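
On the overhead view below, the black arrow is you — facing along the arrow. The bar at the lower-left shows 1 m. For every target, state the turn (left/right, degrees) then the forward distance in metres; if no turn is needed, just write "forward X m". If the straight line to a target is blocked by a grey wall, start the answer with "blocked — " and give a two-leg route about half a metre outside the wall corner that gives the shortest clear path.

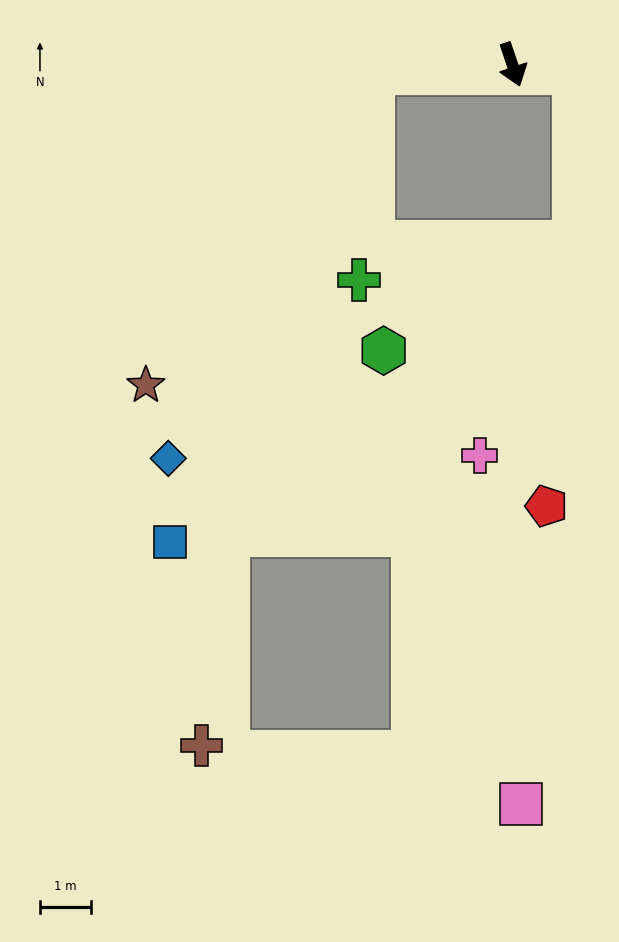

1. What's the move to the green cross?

blocked — turn right 105°, forward 2.7 m, then turn left 83°, forward 4.1 m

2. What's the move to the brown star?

blocked — turn right 105°, forward 2.7 m, then turn left 50°, forward 7.5 m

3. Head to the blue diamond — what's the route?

blocked — turn right 105°, forward 2.7 m, then turn left 58°, forward 8.5 m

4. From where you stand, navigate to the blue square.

blocked — turn right 105°, forward 2.7 m, then turn left 63°, forward 10.0 m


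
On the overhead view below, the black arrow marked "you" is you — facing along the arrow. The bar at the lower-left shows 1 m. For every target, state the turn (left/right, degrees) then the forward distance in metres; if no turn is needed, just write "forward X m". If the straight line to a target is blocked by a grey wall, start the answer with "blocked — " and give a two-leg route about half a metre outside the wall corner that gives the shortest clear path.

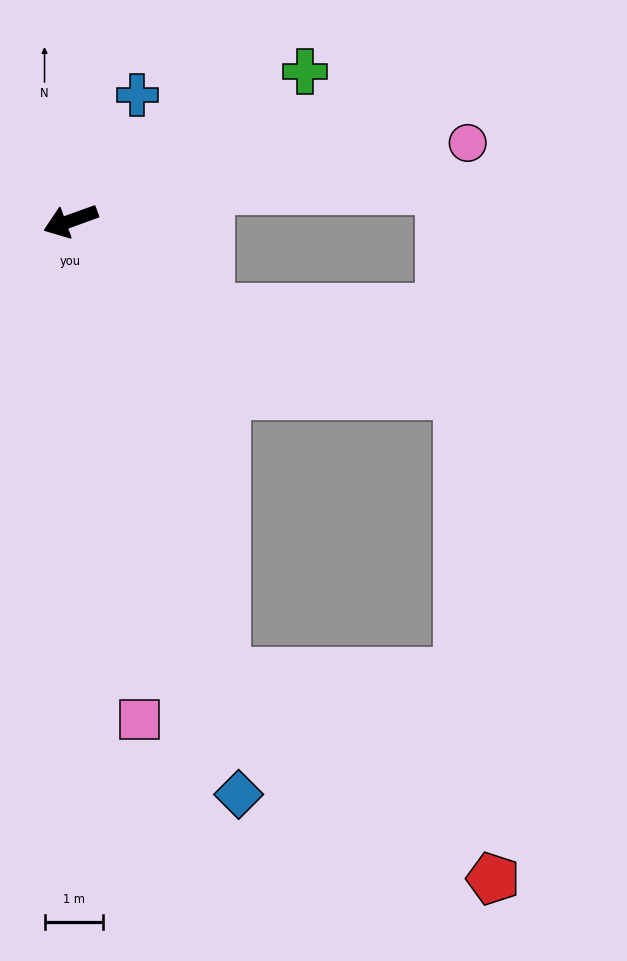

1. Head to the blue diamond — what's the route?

turn left 86°, forward 10.2 m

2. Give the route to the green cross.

turn right 167°, forward 4.7 m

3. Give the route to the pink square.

turn left 78°, forward 8.6 m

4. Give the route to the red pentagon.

blocked — turn left 89°, forward 8.1 m, then turn left 34°, forward 5.7 m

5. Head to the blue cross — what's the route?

turn right 138°, forward 2.4 m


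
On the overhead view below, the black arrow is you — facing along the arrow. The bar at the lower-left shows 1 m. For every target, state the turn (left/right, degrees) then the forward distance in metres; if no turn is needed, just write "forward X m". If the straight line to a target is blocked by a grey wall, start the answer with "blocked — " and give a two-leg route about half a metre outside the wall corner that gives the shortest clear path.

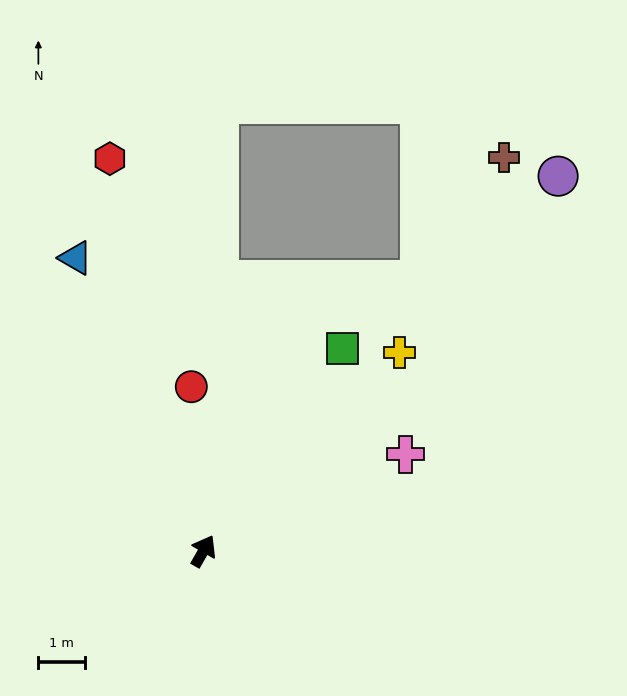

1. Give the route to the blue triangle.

turn left 53°, forward 6.8 m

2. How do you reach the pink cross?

turn right 35°, forward 4.8 m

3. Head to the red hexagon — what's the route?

turn left 43°, forward 8.6 m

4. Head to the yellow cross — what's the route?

turn right 15°, forward 6.0 m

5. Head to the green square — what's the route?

turn right 5°, forward 5.3 m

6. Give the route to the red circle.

turn left 34°, forward 3.5 m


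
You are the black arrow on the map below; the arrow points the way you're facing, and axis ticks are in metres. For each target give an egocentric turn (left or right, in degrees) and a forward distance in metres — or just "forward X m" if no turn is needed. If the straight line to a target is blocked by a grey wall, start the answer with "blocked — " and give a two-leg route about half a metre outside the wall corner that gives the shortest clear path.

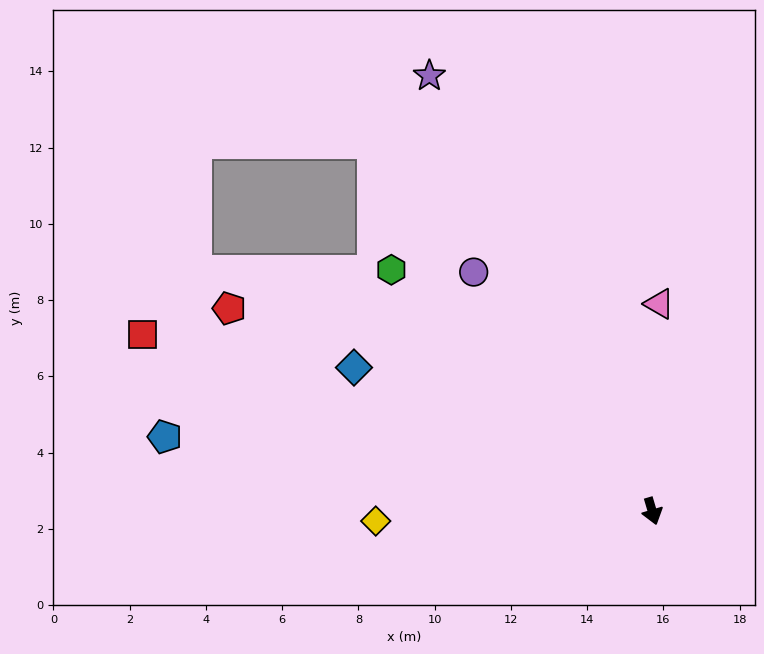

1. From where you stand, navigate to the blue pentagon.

turn right 115°, forward 12.9 m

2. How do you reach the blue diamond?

turn right 132°, forward 8.7 m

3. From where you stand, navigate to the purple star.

turn right 169°, forward 12.8 m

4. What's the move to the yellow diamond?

turn right 104°, forward 7.3 m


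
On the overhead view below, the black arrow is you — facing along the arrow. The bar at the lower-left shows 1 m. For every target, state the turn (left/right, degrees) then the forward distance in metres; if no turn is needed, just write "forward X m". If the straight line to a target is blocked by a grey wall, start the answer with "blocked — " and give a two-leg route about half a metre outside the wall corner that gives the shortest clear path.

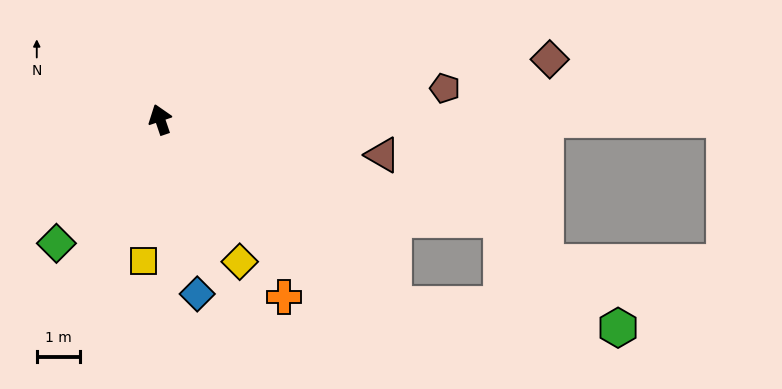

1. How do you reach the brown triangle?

turn right 118°, forward 5.3 m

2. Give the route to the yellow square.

turn left 155°, forward 3.3 m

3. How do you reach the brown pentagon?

turn right 103°, forward 6.7 m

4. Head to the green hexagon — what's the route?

blocked — turn right 125°, forward 8.3 m, then turn right 27°, forward 3.7 m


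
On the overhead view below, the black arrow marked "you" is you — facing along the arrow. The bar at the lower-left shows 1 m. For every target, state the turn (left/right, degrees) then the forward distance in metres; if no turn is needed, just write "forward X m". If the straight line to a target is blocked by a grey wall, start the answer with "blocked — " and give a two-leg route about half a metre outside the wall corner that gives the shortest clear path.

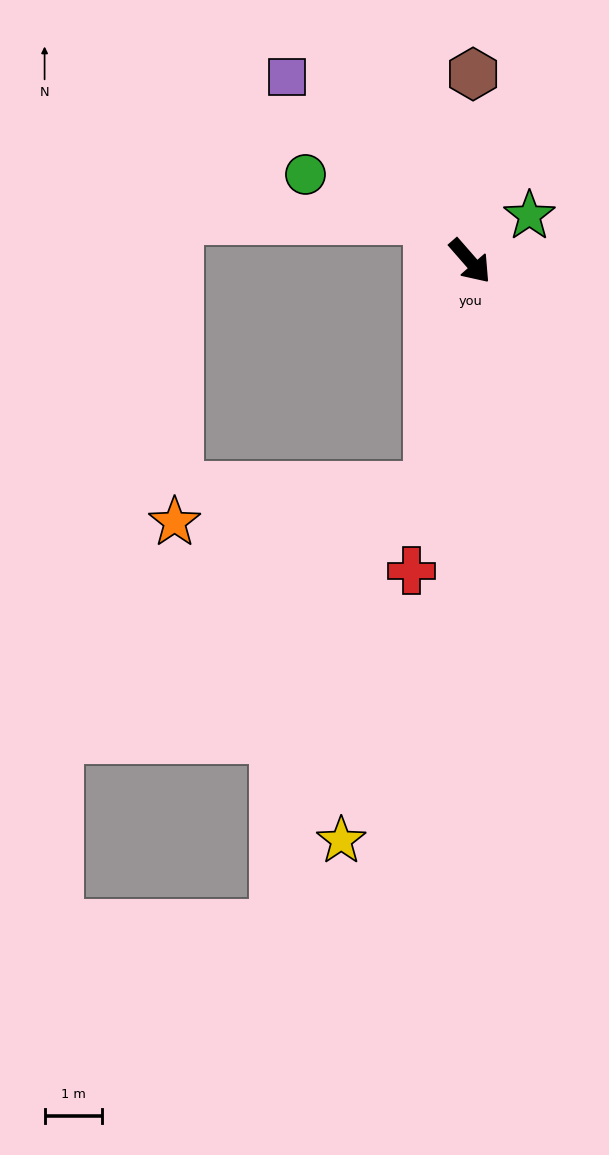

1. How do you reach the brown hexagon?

turn left 138°, forward 3.3 m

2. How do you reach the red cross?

turn right 52°, forward 5.5 m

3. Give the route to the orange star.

blocked — turn right 52°, forward 4.0 m, then turn right 71°, forward 4.5 m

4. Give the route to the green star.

turn left 86°, forward 1.3 m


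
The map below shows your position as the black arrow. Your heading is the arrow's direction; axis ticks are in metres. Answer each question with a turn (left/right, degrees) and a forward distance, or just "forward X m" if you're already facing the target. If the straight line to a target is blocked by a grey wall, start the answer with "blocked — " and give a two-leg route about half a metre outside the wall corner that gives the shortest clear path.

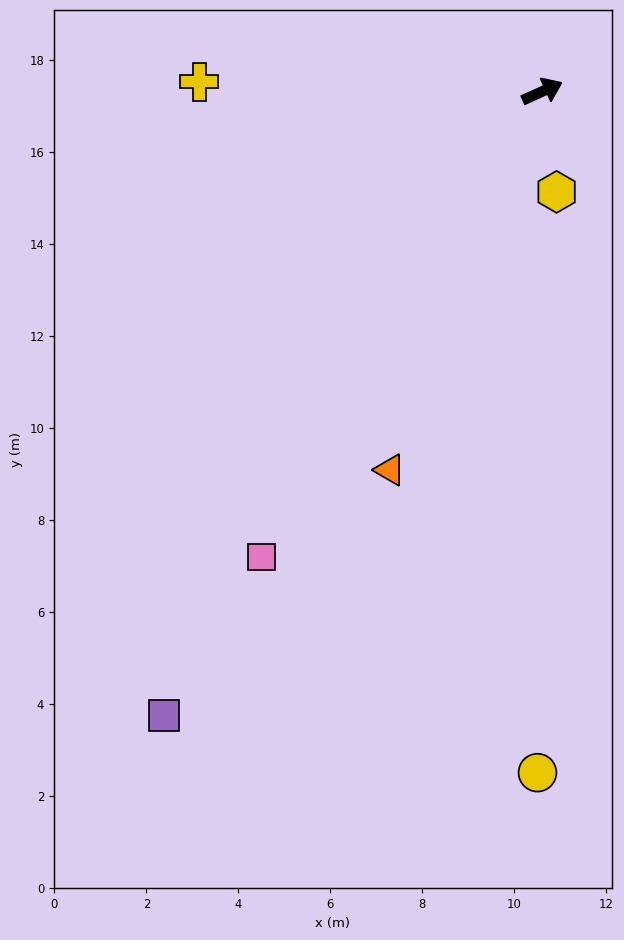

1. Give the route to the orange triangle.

turn right 136°, forward 8.9 m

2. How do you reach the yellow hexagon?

turn right 106°, forward 2.2 m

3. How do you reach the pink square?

turn right 145°, forward 11.8 m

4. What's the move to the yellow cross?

turn left 154°, forward 7.5 m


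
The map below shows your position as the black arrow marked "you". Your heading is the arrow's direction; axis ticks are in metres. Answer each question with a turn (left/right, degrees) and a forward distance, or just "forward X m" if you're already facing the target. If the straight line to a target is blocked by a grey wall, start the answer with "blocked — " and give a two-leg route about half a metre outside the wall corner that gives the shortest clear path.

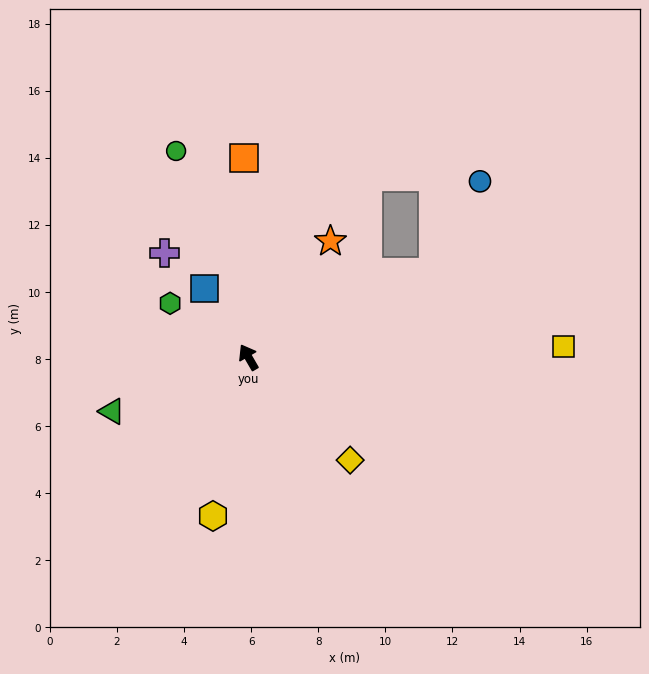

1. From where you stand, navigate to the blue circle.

blocked — turn right 95°, forward 6.1 m, then turn left 38°, forward 3.0 m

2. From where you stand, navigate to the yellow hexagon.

turn left 137°, forward 4.8 m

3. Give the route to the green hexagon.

turn left 25°, forward 2.8 m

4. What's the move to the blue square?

turn left 2°, forward 2.4 m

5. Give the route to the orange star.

turn right 65°, forward 4.2 m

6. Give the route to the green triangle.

turn left 82°, forward 4.4 m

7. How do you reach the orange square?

turn right 29°, forward 5.9 m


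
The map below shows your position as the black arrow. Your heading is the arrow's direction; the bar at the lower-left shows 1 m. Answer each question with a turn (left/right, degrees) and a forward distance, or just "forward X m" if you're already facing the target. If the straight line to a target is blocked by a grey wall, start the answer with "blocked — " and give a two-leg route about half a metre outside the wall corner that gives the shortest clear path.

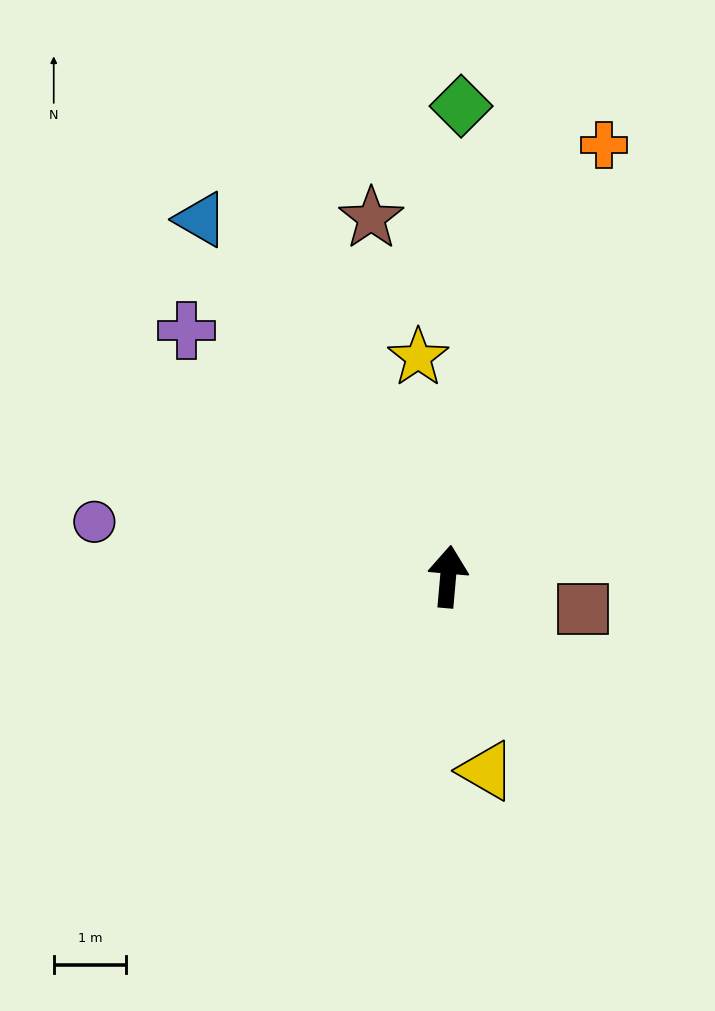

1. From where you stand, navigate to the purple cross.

turn left 52°, forward 5.0 m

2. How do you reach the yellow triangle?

turn right 164°, forward 2.7 m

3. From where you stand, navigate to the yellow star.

turn left 13°, forward 3.1 m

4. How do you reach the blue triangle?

turn left 40°, forward 6.0 m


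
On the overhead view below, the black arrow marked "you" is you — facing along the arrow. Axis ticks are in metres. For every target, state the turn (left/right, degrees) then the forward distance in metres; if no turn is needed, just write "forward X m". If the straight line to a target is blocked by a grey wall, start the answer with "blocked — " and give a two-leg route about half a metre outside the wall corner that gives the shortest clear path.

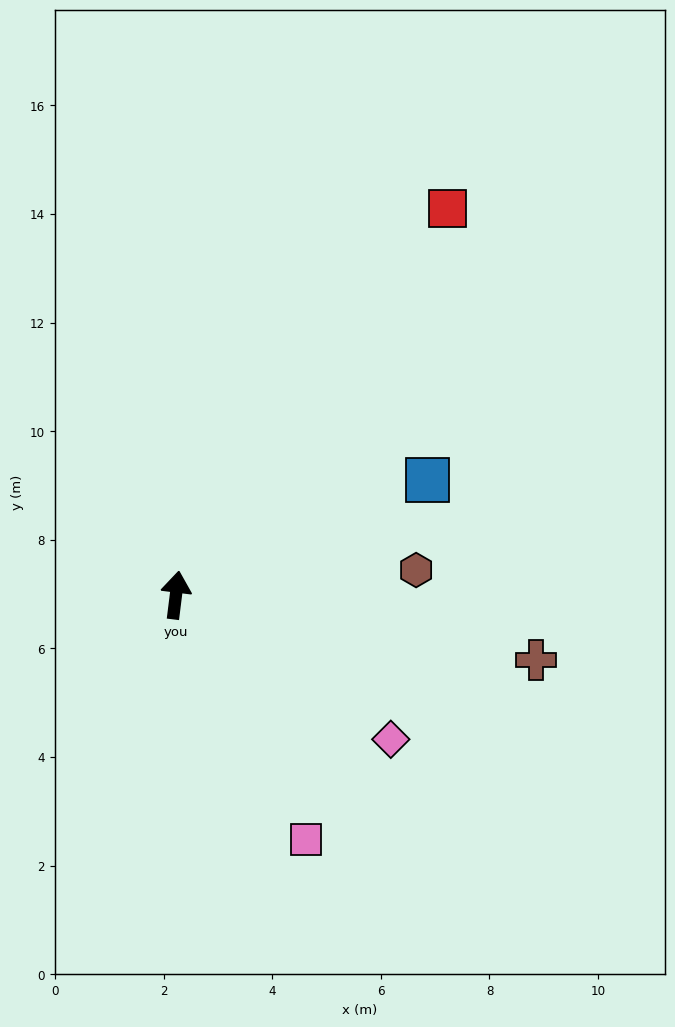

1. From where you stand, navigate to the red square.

turn right 28°, forward 8.7 m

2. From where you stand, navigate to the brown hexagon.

turn right 77°, forward 4.4 m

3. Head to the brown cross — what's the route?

turn right 93°, forward 6.7 m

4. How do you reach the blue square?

turn right 58°, forward 5.1 m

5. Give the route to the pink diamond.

turn right 117°, forward 4.8 m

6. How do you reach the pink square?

turn right 145°, forward 5.1 m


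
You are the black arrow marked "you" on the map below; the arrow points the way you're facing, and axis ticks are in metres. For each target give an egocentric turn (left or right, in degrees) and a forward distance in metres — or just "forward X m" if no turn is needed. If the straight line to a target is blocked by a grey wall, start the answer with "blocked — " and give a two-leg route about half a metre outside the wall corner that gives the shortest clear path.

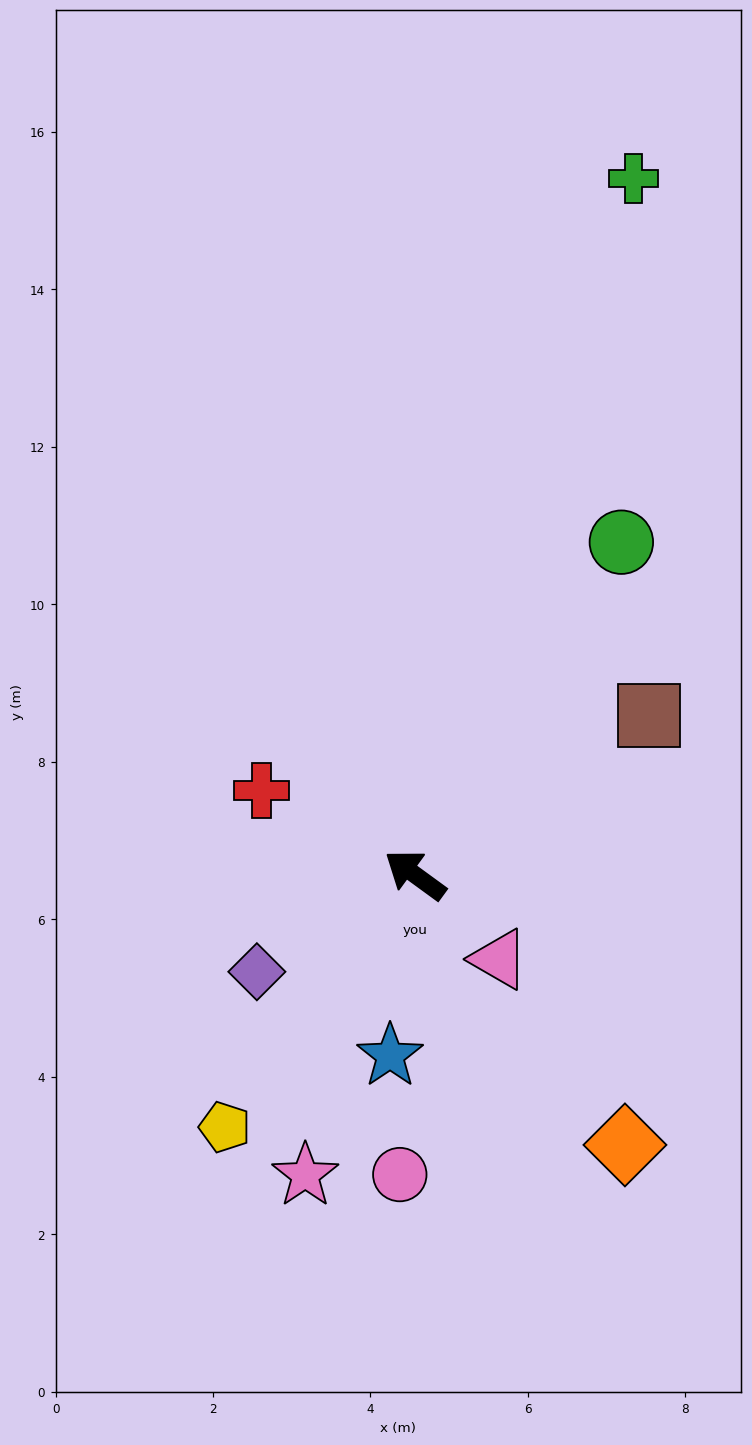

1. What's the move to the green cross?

turn right 71°, forward 9.3 m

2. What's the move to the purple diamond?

turn left 68°, forward 2.4 m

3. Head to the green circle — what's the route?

turn right 86°, forward 5.0 m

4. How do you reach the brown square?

turn right 110°, forward 3.6 m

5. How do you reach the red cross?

turn left 7°, forward 2.2 m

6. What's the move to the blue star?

turn left 118°, forward 2.3 m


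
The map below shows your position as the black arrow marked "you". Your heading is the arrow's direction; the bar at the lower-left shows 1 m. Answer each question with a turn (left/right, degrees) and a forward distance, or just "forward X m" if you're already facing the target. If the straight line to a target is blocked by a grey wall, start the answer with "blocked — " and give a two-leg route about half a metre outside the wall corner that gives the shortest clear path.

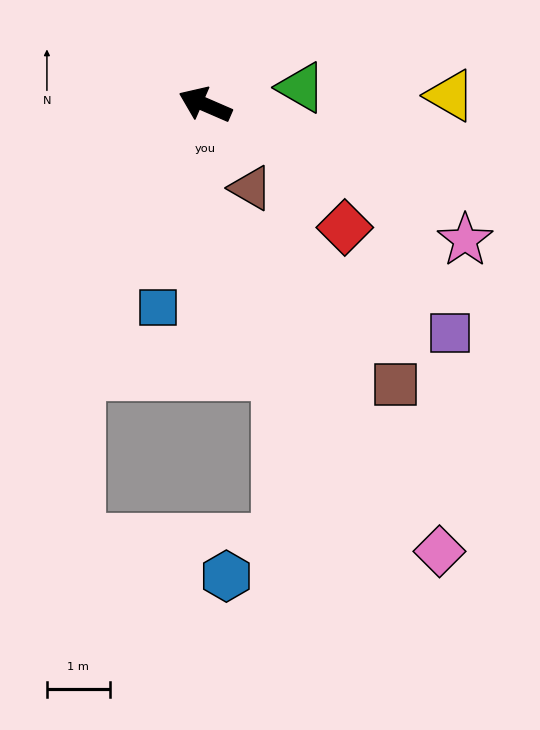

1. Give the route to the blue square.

turn left 100°, forward 3.3 m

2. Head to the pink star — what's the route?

turn left 176°, forward 4.7 m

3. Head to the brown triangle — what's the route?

turn left 142°, forward 1.5 m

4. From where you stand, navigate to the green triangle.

turn right 146°, forward 1.6 m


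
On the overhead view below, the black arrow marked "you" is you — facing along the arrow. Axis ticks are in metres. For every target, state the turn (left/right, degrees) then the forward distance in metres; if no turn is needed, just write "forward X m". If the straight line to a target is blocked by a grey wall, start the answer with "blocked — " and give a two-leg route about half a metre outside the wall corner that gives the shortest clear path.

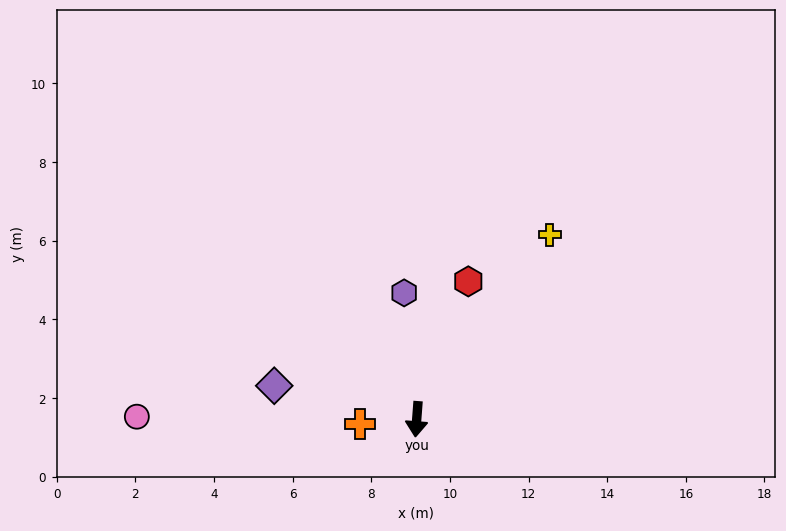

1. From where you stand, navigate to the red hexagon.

turn left 164°, forward 3.7 m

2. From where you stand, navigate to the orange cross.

turn right 81°, forward 1.5 m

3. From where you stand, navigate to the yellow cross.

turn left 149°, forward 5.8 m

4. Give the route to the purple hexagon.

turn right 170°, forward 3.2 m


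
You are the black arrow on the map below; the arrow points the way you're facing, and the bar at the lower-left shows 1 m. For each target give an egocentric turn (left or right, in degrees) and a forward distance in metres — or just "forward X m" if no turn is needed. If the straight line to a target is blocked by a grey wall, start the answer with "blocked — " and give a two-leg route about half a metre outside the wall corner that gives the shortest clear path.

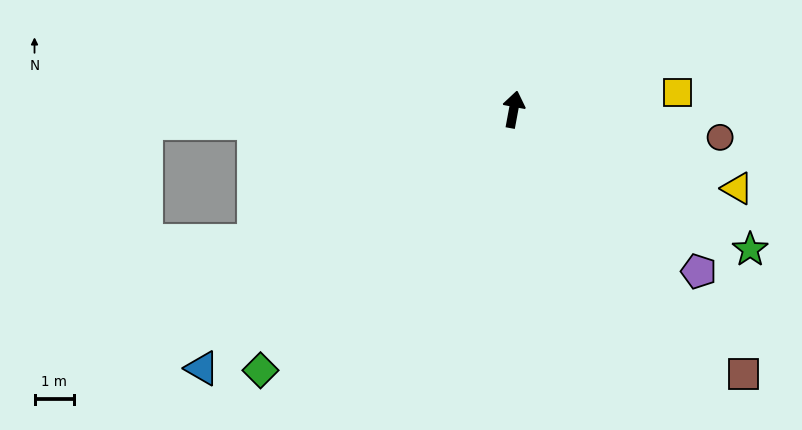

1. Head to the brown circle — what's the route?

turn right 87°, forward 5.3 m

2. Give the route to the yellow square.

turn right 73°, forward 4.2 m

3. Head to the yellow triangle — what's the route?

turn right 99°, forward 6.0 m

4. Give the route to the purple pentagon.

turn right 121°, forward 6.2 m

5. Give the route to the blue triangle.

turn left 140°, forward 10.3 m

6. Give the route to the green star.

turn right 110°, forward 7.0 m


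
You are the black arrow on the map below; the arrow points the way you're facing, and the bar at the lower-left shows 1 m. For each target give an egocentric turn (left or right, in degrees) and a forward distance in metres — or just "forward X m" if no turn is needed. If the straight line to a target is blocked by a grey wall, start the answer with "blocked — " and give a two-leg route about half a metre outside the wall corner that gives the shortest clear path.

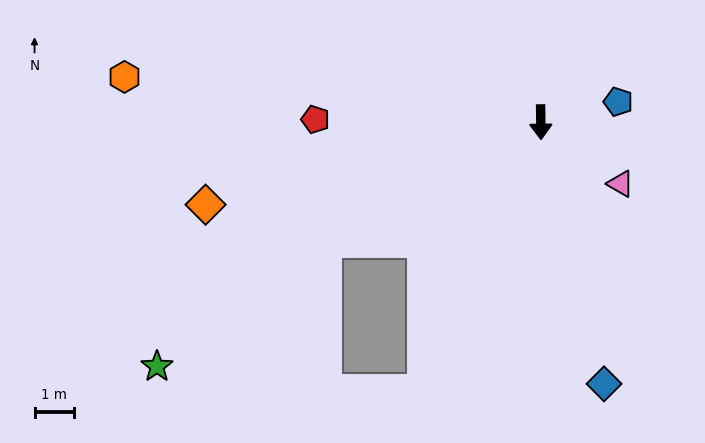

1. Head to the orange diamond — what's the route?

turn right 77°, forward 8.7 m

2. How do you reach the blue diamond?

turn left 13°, forward 6.8 m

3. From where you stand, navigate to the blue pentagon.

turn left 104°, forward 2.0 m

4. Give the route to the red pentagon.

turn right 91°, forward 5.7 m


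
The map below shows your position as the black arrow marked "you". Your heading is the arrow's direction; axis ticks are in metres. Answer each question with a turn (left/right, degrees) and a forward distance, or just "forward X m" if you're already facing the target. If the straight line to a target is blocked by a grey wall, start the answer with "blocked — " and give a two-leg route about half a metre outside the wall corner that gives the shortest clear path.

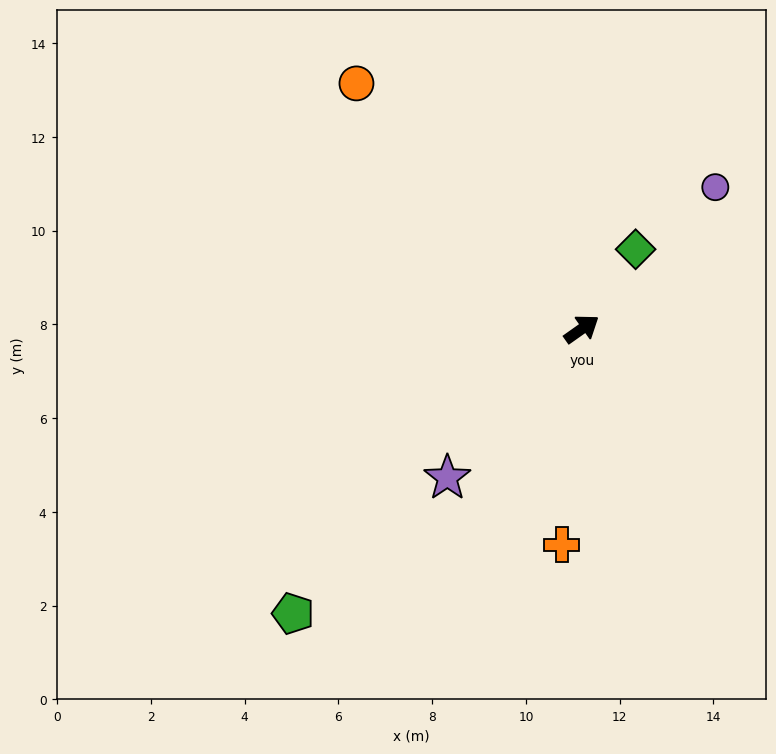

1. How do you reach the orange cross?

turn right 131°, forward 4.6 m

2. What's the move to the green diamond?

turn left 21°, forward 2.1 m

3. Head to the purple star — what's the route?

turn right 167°, forward 4.3 m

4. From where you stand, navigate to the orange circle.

turn left 97°, forward 7.1 m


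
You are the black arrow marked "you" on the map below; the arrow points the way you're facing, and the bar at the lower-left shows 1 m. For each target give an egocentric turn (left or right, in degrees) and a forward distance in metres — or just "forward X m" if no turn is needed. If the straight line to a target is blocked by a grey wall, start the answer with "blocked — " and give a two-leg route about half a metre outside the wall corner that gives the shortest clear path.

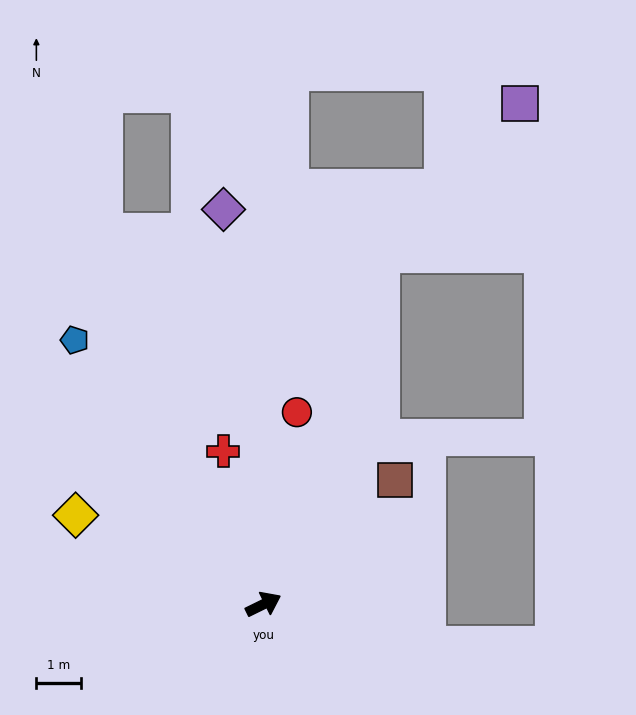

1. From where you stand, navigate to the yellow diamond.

turn left 128°, forward 4.7 m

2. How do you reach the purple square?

blocked — turn left 45°, forward 8.3 m, then turn right 24°, forward 4.6 m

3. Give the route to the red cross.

turn left 79°, forward 3.5 m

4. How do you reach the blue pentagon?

turn left 99°, forward 7.3 m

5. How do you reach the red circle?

turn left 54°, forward 4.4 m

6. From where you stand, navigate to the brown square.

turn left 17°, forward 4.0 m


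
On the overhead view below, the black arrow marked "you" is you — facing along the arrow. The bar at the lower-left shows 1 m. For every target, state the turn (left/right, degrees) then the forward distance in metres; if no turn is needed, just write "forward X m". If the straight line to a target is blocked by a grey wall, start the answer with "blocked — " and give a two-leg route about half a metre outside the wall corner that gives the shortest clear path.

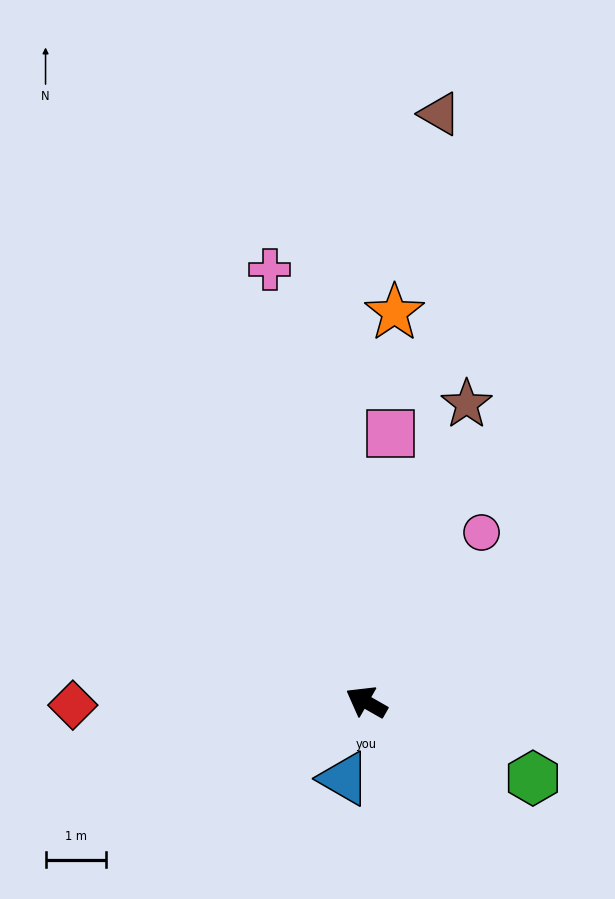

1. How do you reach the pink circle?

turn right 94°, forward 3.4 m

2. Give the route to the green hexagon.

turn right 175°, forward 3.0 m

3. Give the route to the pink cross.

turn right 48°, forward 7.3 m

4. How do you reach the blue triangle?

turn left 104°, forward 1.3 m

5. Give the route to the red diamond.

turn left 30°, forward 4.9 m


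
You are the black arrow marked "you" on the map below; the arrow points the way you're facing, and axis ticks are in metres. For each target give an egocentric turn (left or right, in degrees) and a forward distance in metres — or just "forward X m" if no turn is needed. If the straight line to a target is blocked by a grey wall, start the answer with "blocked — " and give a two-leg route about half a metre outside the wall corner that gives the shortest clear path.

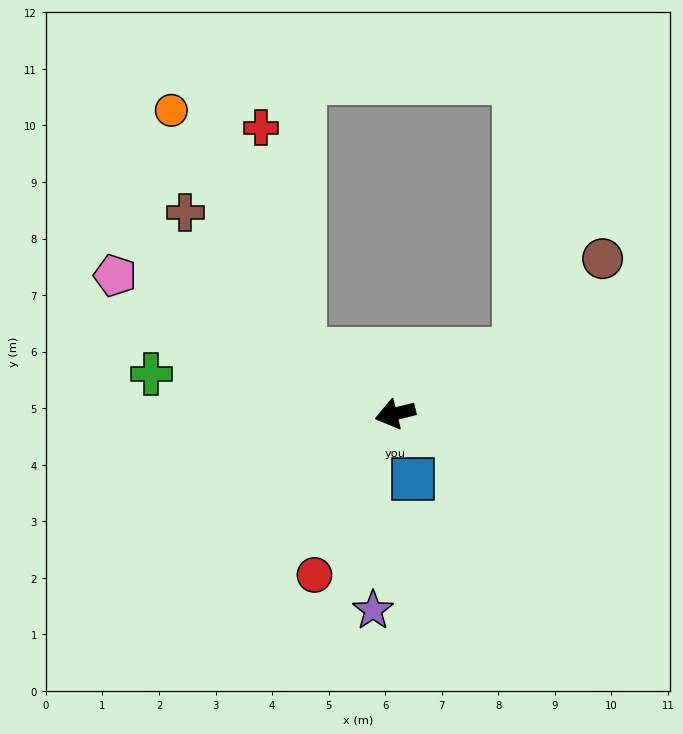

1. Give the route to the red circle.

turn left 49°, forward 3.2 m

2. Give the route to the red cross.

blocked — turn right 48°, forward 2.0 m, then turn right 45°, forward 4.0 m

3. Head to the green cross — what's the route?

turn right 23°, forward 4.4 m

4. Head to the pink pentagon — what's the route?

turn right 40°, forward 5.5 m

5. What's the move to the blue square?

turn left 91°, forward 1.2 m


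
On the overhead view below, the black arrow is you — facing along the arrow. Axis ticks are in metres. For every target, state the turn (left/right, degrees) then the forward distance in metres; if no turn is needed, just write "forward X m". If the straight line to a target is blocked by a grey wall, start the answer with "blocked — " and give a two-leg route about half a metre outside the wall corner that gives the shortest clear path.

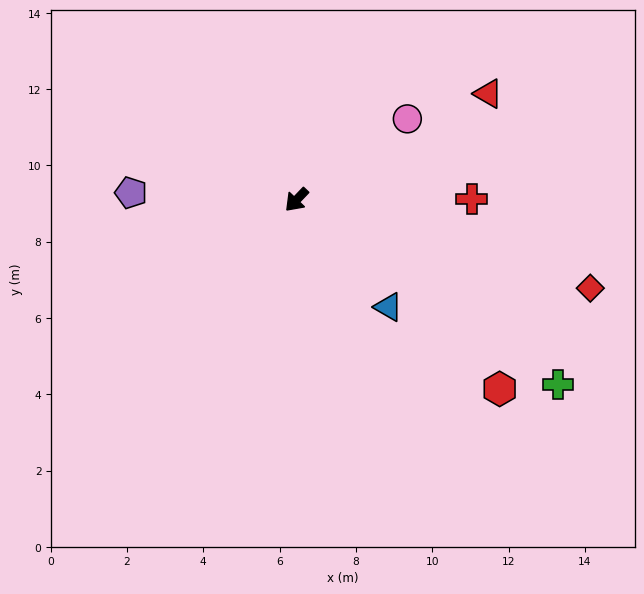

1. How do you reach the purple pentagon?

turn right 49°, forward 4.3 m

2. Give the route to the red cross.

turn left 134°, forward 4.6 m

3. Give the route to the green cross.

turn left 98°, forward 8.4 m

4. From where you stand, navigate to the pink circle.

turn left 170°, forward 3.6 m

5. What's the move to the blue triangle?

turn left 84°, forward 3.7 m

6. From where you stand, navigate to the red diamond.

turn left 117°, forward 8.0 m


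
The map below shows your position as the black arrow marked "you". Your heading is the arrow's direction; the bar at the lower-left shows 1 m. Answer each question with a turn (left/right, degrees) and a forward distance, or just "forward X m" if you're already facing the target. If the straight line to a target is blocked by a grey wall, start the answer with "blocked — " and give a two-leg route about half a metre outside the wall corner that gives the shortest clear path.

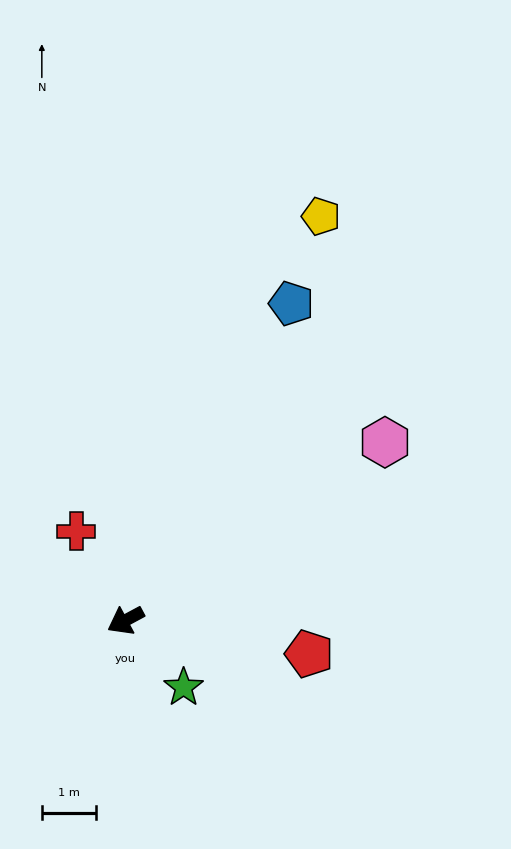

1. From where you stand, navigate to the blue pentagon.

turn right 146°, forward 6.6 m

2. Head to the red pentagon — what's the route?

turn left 141°, forward 3.4 m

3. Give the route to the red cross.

turn right 89°, forward 1.9 m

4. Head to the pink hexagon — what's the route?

turn right 174°, forward 5.8 m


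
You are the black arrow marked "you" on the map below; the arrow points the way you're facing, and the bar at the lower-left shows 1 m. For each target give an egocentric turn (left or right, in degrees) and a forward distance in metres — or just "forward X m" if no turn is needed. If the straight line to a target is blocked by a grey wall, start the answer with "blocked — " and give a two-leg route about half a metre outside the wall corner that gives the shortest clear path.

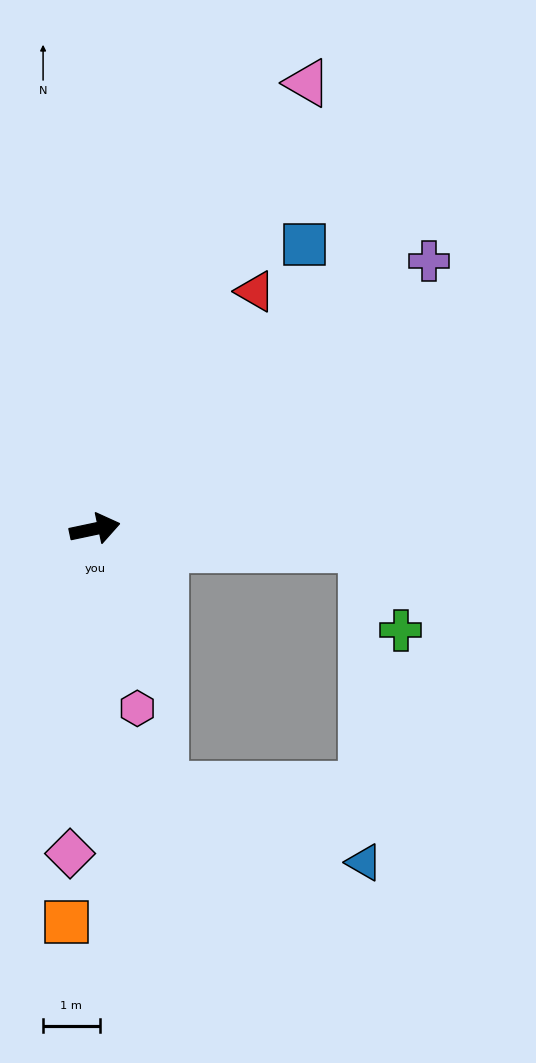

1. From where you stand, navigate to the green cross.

blocked — turn right 16°, forward 4.7 m, then turn right 61°, forward 1.6 m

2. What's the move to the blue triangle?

blocked — turn right 16°, forward 4.7 m, then turn right 86°, forward 5.5 m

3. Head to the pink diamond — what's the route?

turn right 106°, forward 5.7 m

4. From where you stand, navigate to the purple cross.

turn left 27°, forward 7.6 m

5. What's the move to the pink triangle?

turn left 53°, forward 8.7 m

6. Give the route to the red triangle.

turn left 44°, forward 5.1 m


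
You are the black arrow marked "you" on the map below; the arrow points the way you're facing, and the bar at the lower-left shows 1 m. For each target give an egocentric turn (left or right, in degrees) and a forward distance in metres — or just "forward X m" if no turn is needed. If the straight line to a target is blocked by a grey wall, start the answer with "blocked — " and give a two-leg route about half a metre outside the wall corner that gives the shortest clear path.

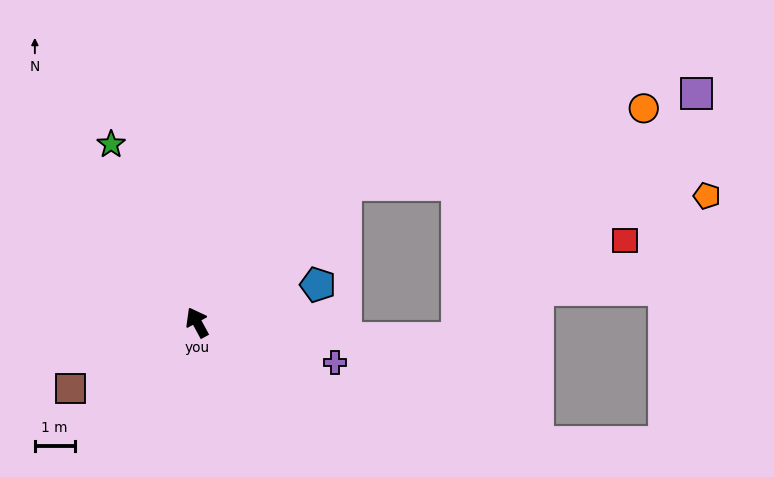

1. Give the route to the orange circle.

blocked — turn right 75°, forward 5.1 m, then turn right 29°, forward 7.7 m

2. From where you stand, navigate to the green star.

turn right 3°, forward 5.0 m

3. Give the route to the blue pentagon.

turn right 101°, forward 3.2 m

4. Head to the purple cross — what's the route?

turn right 135°, forward 3.6 m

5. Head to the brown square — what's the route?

turn left 89°, forward 3.6 m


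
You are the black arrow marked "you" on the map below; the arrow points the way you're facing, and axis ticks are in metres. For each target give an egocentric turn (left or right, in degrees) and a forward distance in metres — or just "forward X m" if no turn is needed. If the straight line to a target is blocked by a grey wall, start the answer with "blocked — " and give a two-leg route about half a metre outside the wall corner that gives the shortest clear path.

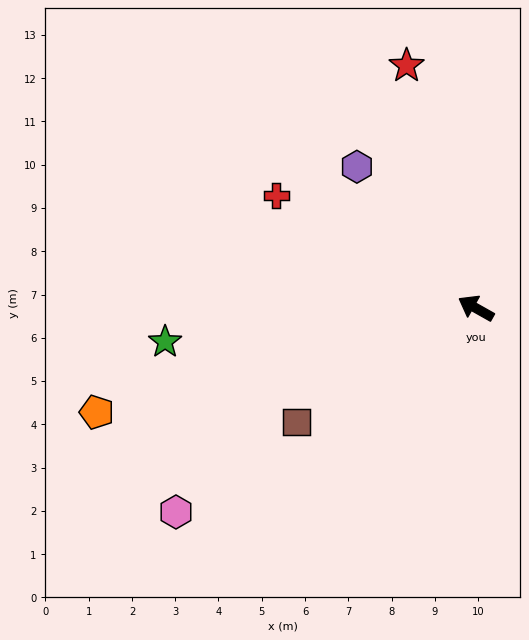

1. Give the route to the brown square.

turn left 62°, forward 4.9 m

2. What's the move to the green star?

turn left 36°, forward 7.2 m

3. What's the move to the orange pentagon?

turn left 45°, forward 9.1 m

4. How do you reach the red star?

turn right 45°, forward 5.8 m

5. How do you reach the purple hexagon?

turn right 21°, forward 4.3 m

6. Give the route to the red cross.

forward 5.3 m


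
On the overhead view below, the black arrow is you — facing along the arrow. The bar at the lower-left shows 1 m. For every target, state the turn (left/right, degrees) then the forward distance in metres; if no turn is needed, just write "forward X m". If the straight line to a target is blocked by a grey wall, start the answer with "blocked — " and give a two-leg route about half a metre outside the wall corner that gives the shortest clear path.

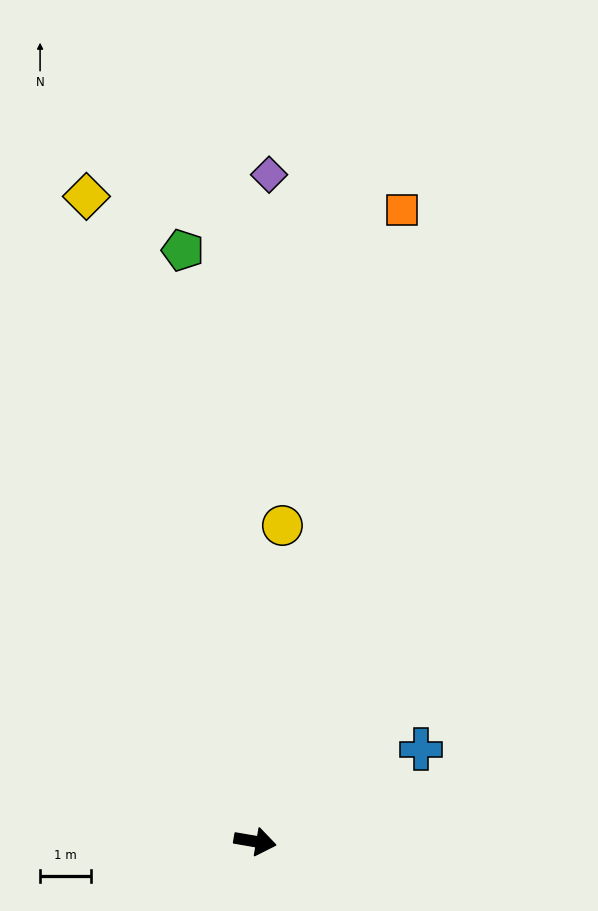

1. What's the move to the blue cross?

turn left 39°, forward 3.7 m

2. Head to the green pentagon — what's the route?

turn left 107°, forward 11.6 m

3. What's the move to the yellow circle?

turn left 95°, forward 6.2 m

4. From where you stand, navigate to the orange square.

turn left 87°, forward 12.7 m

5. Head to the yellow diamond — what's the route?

turn left 114°, forward 13.0 m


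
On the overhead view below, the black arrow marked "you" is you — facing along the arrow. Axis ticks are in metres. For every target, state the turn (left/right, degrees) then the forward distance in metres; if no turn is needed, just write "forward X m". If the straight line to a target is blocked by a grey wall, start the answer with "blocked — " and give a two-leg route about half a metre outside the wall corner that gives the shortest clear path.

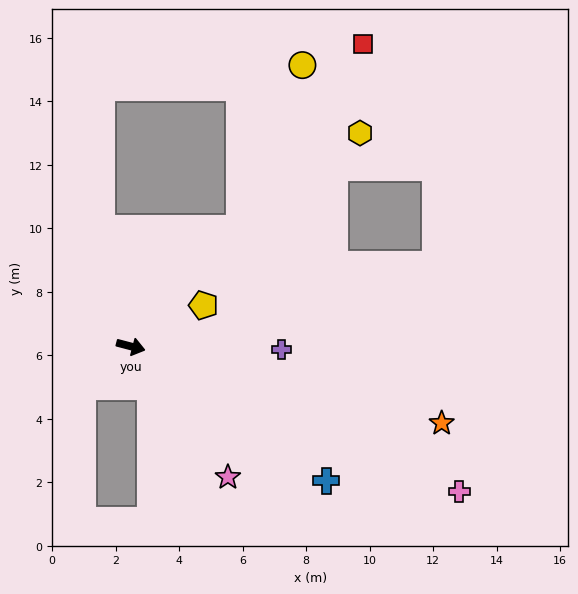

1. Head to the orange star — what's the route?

forward 10.1 m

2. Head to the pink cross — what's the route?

turn right 9°, forward 11.3 m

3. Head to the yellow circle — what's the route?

blocked — turn left 62°, forward 5.0 m, then turn left 22°, forward 5.5 m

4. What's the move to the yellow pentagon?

turn left 44°, forward 2.6 m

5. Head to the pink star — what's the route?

turn right 39°, forward 5.1 m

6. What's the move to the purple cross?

turn left 13°, forward 4.8 m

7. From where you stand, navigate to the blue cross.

turn right 20°, forward 7.5 m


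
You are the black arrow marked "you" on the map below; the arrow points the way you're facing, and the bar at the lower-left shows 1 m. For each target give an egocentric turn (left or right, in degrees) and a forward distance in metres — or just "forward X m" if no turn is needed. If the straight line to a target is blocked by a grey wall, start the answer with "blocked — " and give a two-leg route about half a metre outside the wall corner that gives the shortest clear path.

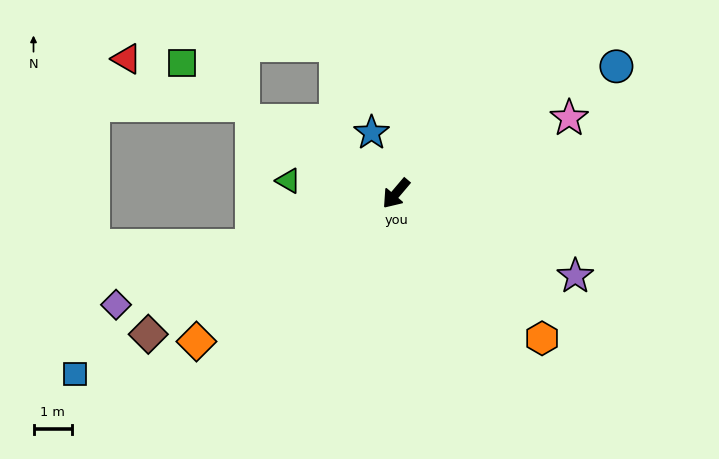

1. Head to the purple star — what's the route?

turn left 106°, forward 5.1 m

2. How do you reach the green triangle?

turn right 56°, forward 2.8 m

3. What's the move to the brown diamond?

turn right 20°, forward 7.4 m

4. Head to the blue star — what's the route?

turn right 118°, forward 1.7 m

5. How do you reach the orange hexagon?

turn left 86°, forward 5.3 m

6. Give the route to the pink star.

turn left 154°, forward 4.9 m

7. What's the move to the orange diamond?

turn right 13°, forward 6.4 m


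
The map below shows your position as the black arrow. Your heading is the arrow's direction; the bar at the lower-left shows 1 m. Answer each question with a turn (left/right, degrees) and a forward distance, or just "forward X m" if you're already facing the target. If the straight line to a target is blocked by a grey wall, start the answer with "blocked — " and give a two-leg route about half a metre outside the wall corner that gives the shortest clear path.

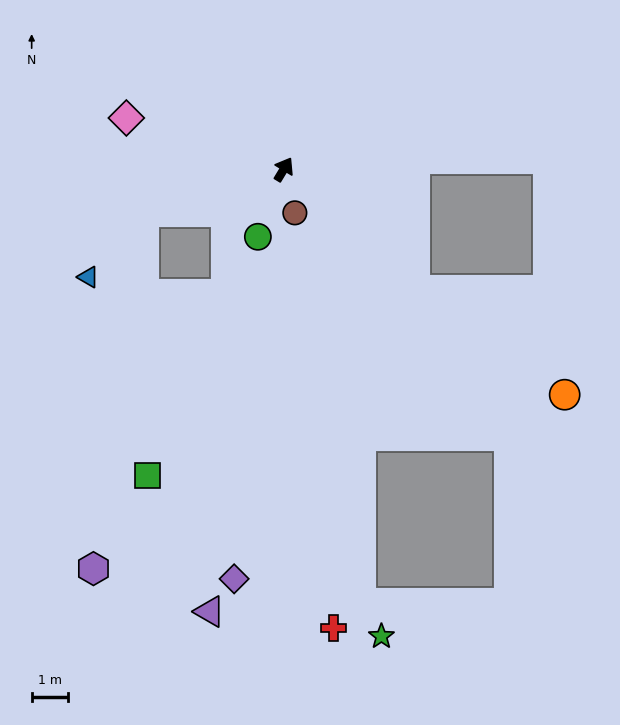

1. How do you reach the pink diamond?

turn left 103°, forward 4.6 m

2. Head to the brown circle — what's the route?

turn right 135°, forward 1.2 m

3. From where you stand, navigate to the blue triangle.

blocked — turn left 138°, forward 4.1 m, then turn left 33°, forward 2.4 m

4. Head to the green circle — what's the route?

turn right 170°, forward 2.0 m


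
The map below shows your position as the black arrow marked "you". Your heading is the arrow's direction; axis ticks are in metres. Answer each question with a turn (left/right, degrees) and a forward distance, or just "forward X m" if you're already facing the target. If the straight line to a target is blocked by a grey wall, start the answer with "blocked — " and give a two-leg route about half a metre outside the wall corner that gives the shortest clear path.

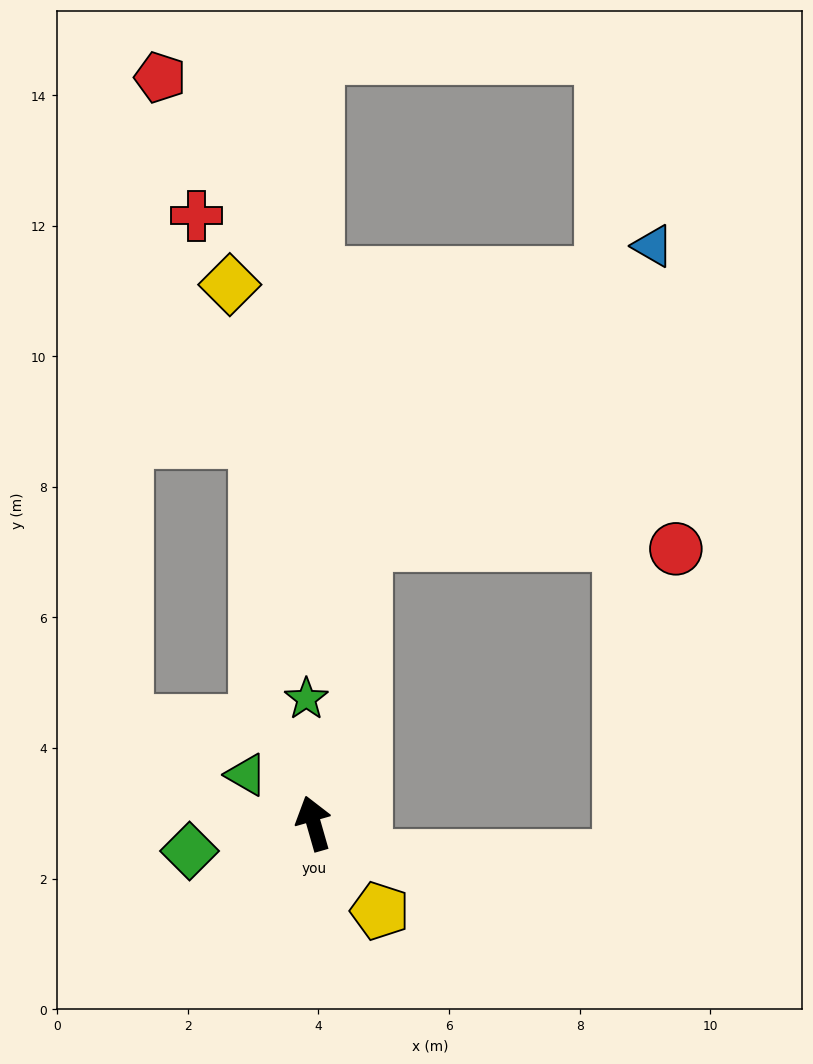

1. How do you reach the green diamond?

turn left 87°, forward 1.9 m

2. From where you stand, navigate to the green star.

turn right 13°, forward 1.9 m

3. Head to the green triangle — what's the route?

turn left 38°, forward 1.3 m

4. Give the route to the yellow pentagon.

turn right 159°, forward 1.7 m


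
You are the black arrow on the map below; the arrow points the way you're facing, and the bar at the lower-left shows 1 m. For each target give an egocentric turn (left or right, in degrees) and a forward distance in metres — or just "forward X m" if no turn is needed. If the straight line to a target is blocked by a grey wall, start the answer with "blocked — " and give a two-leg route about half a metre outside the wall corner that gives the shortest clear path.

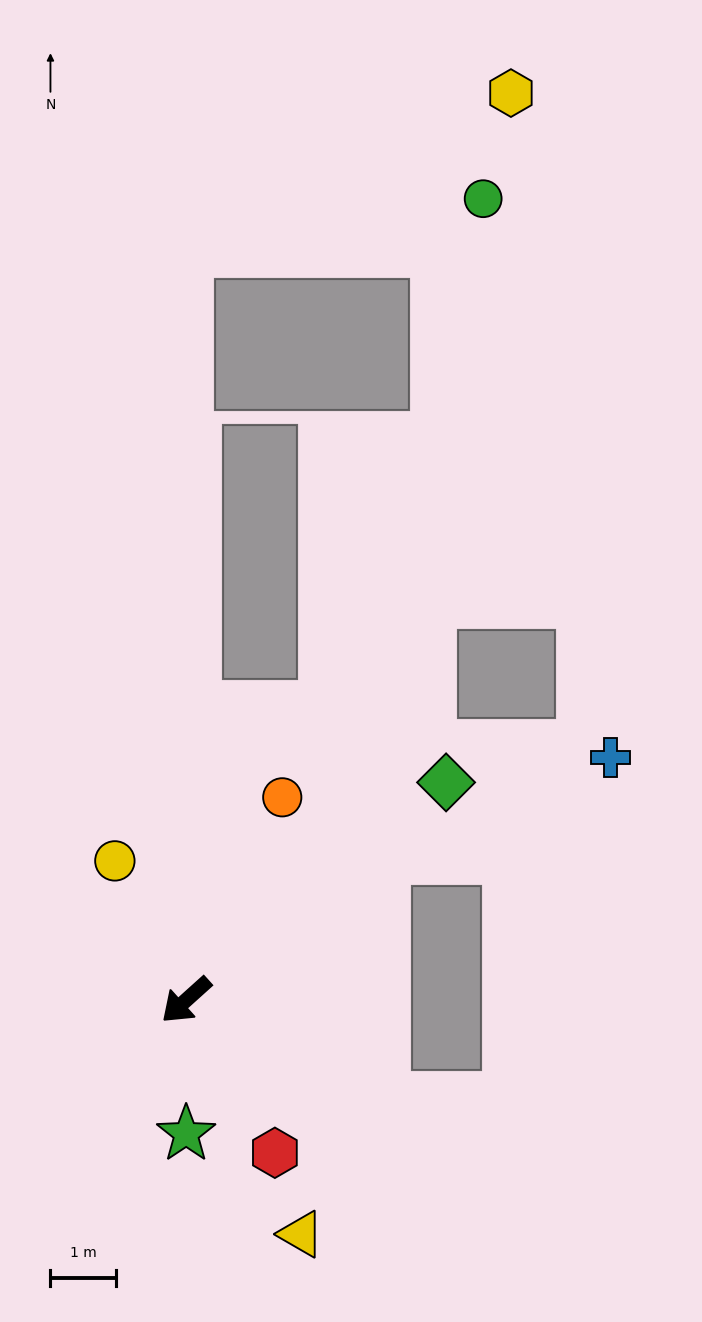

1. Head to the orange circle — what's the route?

turn right 157°, forward 3.4 m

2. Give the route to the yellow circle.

turn right 105°, forward 2.4 m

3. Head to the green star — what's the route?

turn left 48°, forward 2.0 m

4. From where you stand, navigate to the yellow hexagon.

blocked — turn right 132°, forward 11.5 m, then turn right 64°, forward 5.5 m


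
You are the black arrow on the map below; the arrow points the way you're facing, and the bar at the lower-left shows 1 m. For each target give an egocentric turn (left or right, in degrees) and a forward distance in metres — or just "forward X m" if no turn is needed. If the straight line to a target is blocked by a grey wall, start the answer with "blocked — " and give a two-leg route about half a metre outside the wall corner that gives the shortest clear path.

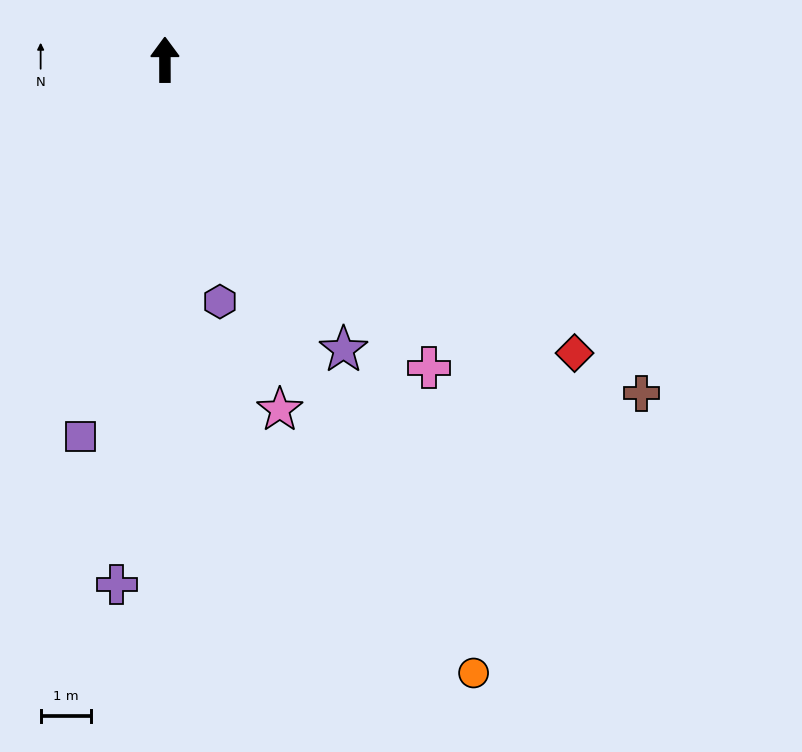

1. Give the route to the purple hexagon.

turn right 167°, forward 5.0 m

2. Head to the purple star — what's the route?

turn right 148°, forward 6.8 m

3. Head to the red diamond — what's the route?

turn right 126°, forward 10.1 m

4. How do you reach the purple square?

turn left 167°, forward 7.7 m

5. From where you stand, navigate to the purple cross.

turn left 175°, forward 10.5 m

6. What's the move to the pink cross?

turn right 139°, forward 8.1 m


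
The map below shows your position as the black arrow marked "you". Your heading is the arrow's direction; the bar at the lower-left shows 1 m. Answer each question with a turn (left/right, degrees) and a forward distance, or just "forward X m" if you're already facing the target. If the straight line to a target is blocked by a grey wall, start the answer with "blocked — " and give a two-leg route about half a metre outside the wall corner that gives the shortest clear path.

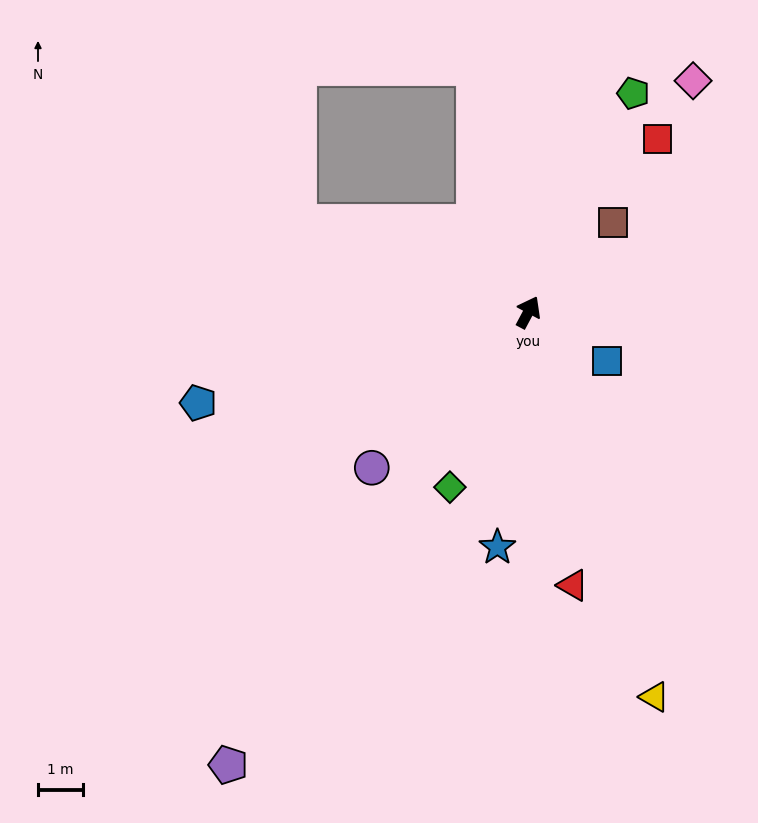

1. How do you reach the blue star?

turn right 159°, forward 5.3 m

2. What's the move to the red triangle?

turn right 143°, forward 6.1 m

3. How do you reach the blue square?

turn right 94°, forward 2.1 m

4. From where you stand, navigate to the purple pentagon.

turn left 174°, forward 12.1 m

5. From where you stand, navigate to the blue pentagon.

turn left 133°, forward 7.6 m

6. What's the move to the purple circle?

turn left 163°, forward 4.9 m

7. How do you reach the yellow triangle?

turn right 134°, forward 9.0 m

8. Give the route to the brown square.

turn right 15°, forward 2.7 m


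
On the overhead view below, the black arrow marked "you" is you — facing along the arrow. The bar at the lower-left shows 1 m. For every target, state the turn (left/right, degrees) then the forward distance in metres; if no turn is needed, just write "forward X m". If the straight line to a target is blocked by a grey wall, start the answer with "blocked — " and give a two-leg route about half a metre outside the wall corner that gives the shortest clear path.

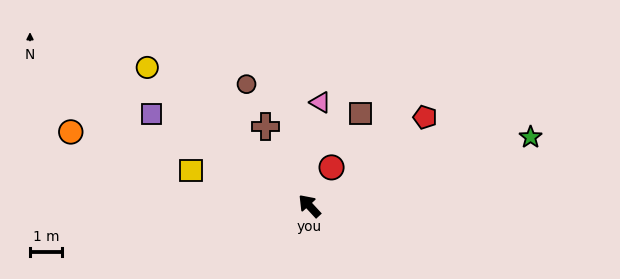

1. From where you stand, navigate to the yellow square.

turn left 31°, forward 3.9 m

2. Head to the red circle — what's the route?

turn right 73°, forward 1.4 m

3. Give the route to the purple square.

turn left 17°, forward 5.8 m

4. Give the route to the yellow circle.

turn left 7°, forward 6.7 m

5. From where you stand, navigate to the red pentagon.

turn right 95°, forward 4.6 m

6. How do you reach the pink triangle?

turn right 49°, forward 3.3 m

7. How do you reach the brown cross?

turn right 14°, forward 2.9 m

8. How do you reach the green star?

turn right 116°, forward 7.3 m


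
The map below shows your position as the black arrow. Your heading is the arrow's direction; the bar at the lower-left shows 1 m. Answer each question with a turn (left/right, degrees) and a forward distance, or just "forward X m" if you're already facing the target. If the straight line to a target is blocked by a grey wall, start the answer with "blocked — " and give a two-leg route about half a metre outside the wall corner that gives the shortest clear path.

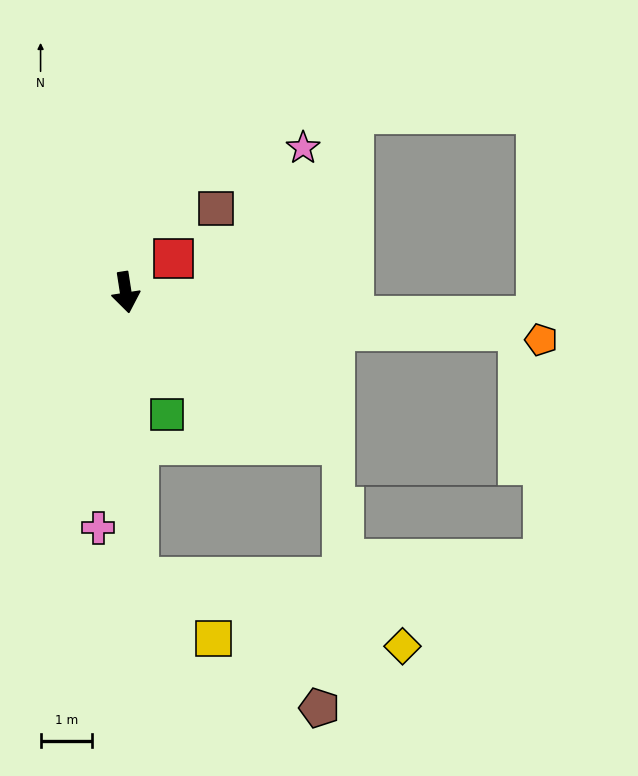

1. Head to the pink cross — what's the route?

turn right 15°, forward 4.6 m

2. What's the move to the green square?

turn left 10°, forward 2.5 m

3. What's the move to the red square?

turn left 116°, forward 1.1 m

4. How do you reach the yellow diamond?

blocked — turn right 7°, forward 5.6 m, then turn left 74°, forward 5.3 m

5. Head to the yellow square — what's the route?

blocked — turn right 7°, forward 5.6 m, then turn left 51°, forward 1.9 m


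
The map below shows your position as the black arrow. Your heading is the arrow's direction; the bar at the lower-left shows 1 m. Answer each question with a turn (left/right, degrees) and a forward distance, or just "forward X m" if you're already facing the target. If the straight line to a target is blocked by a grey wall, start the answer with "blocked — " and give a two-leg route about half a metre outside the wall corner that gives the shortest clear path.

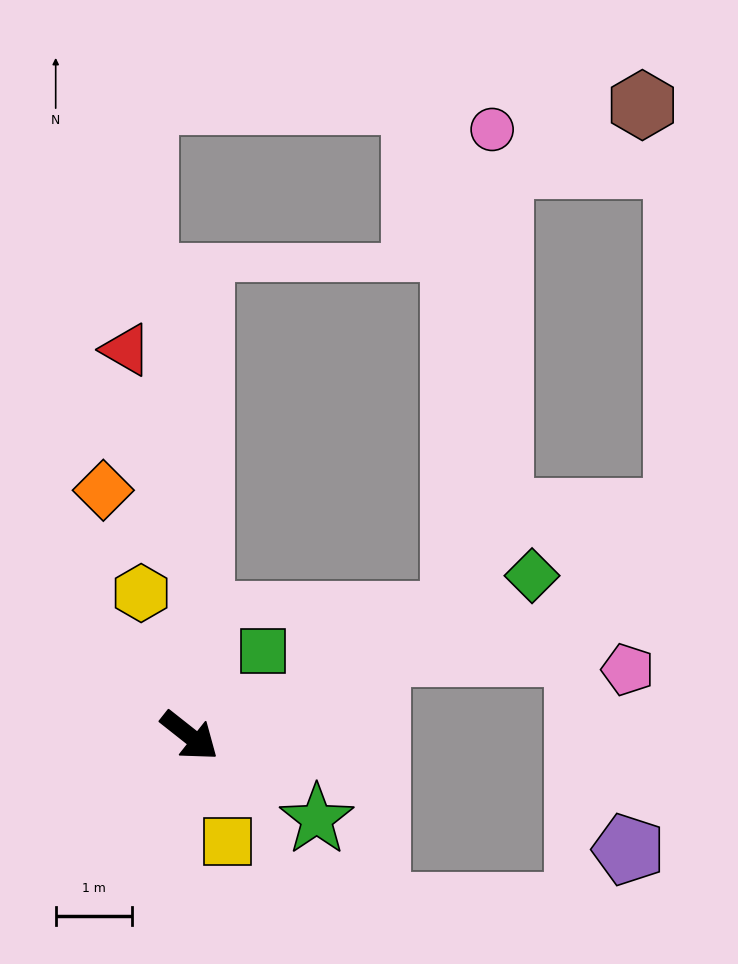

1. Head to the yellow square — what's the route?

turn right 32°, forward 1.5 m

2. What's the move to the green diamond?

turn left 63°, forward 5.0 m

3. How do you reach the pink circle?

blocked — turn left 63°, forward 3.8 m, then turn left 61°, forward 6.4 m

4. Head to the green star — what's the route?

turn left 5°, forward 2.0 m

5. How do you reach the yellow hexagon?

turn left 147°, forward 2.0 m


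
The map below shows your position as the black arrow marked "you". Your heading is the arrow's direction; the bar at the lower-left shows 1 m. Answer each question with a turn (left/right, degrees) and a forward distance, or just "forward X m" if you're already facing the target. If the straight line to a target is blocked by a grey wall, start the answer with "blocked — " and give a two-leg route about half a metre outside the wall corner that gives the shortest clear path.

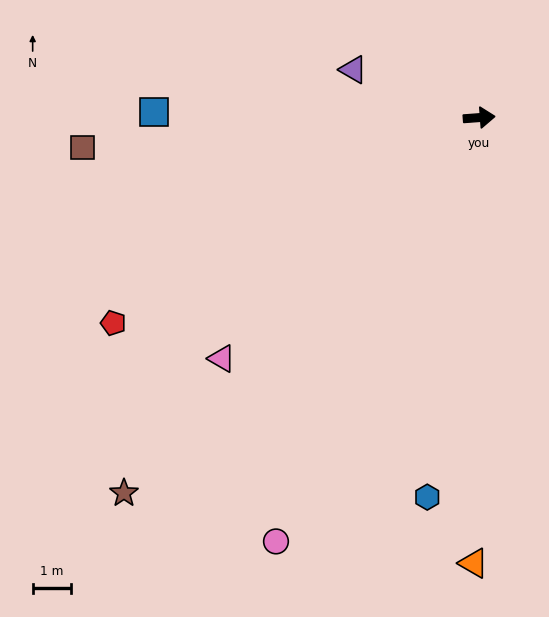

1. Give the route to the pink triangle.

turn right 141°, forward 9.2 m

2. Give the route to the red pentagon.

turn right 155°, forward 11.0 m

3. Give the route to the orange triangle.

turn right 95°, forward 11.7 m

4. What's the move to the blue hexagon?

turn right 102°, forward 10.0 m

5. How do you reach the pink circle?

turn right 120°, forward 12.3 m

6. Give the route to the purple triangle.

turn left 155°, forward 3.5 m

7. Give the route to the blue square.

turn left 175°, forward 8.5 m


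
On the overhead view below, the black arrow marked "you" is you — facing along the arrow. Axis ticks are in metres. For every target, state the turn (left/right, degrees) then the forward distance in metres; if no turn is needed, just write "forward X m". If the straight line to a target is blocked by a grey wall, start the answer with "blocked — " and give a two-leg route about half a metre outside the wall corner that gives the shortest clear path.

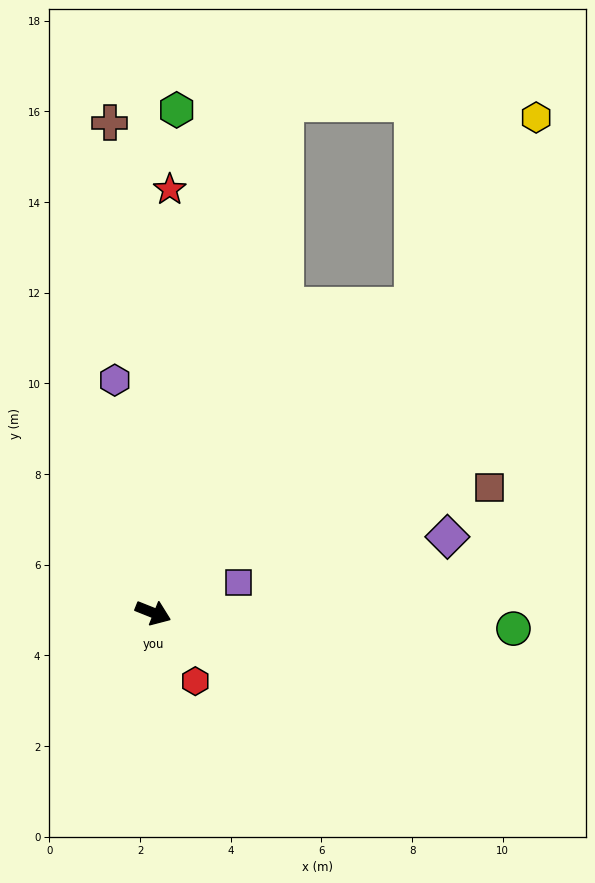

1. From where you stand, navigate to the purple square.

turn left 41°, forward 2.0 m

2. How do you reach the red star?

turn left 110°, forward 9.3 m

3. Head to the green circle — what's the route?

turn left 19°, forward 8.0 m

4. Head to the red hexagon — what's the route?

turn right 37°, forward 1.8 m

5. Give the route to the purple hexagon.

turn left 121°, forward 5.2 m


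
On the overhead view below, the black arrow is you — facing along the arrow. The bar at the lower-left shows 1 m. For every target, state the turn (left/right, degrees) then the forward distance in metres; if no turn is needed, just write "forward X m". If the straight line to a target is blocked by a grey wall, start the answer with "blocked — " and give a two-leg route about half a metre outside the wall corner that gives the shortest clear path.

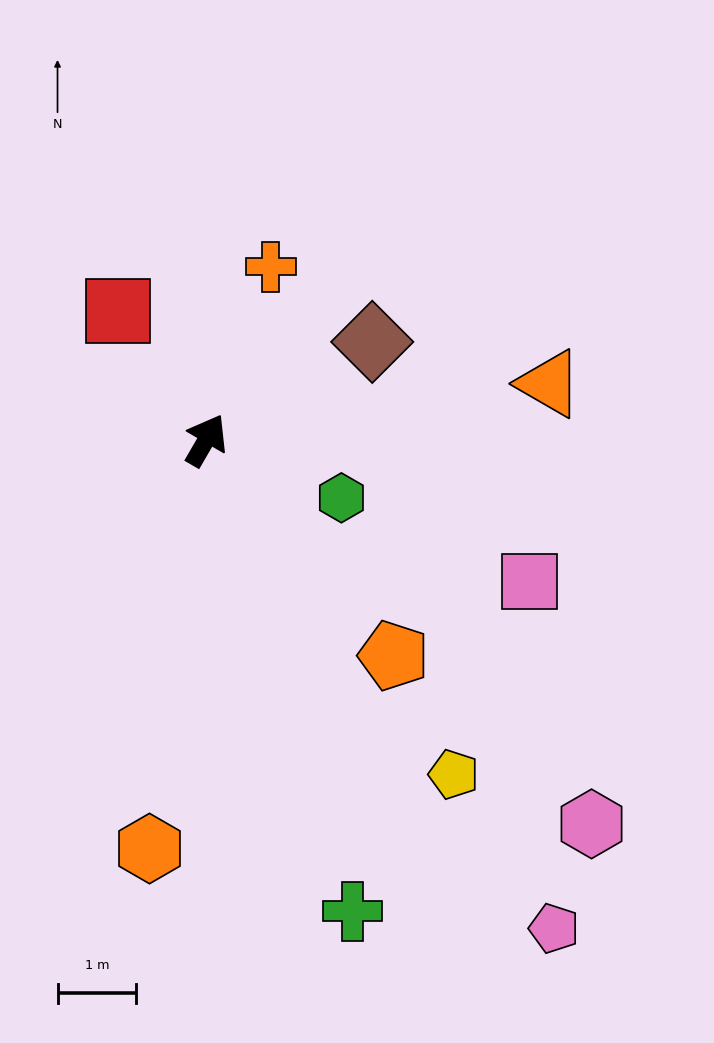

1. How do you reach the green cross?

turn right 133°, forward 6.3 m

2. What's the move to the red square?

turn left 65°, forward 2.0 m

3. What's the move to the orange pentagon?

turn right 109°, forward 3.6 m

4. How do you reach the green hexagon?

turn right 83°, forward 1.9 m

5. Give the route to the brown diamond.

turn right 29°, forward 2.4 m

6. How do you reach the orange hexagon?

turn right 158°, forward 5.2 m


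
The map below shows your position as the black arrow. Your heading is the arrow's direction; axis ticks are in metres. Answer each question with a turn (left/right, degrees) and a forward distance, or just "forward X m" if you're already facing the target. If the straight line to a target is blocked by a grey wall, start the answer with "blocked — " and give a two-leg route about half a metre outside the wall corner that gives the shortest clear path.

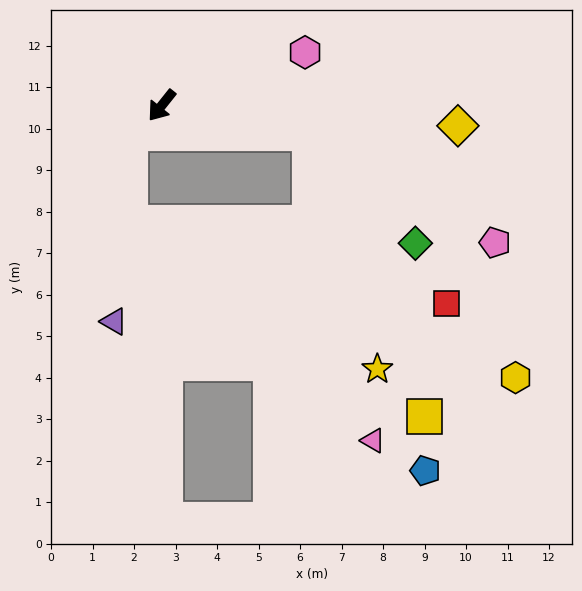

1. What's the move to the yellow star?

blocked — turn left 118°, forward 3.6 m, then turn right 63°, forward 5.9 m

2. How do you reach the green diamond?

blocked — turn left 118°, forward 3.6 m, then turn right 36°, forward 3.7 m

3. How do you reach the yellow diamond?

turn left 125°, forward 7.2 m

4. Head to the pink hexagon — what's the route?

turn left 149°, forward 3.7 m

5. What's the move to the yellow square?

blocked — turn left 118°, forward 3.6 m, then turn right 57°, forward 7.4 m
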